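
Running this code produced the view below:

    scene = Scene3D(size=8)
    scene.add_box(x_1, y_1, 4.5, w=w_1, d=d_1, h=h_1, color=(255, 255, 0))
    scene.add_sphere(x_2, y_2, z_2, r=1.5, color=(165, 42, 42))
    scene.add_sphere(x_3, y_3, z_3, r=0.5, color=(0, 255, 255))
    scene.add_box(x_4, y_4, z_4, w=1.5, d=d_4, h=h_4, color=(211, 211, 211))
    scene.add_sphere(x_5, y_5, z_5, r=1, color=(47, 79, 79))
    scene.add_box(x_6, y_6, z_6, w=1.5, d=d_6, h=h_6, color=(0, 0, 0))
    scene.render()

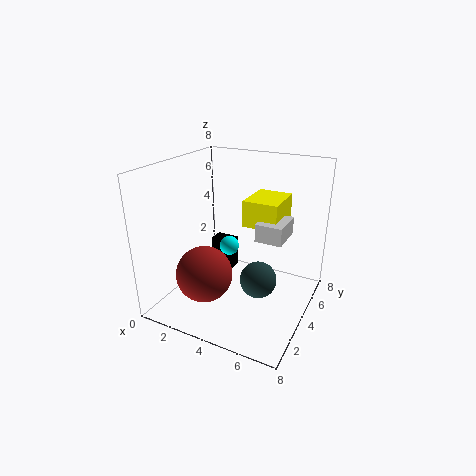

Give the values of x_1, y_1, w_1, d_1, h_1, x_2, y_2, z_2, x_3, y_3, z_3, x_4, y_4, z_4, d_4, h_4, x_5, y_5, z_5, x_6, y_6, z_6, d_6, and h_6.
x_1 = 4, y_1 = 4.5, w_1 = 2, d_1 = 2.5, h_1 = 1.5, x_2 = 3, y_2 = 2, z_2 = 2.5, x_3 = 4, y_3 = 3, z_3 = 4, x_4 = 5, y_4 = 4, z_4 = 4, d_4 = 2, h_4 = 1, x_5 = 5.5, y_5 = 3.5, z_5 = 2, x_6 = 1, y_6 = 6, z_6 = 0.5, d_6 = 1, h_6 = 2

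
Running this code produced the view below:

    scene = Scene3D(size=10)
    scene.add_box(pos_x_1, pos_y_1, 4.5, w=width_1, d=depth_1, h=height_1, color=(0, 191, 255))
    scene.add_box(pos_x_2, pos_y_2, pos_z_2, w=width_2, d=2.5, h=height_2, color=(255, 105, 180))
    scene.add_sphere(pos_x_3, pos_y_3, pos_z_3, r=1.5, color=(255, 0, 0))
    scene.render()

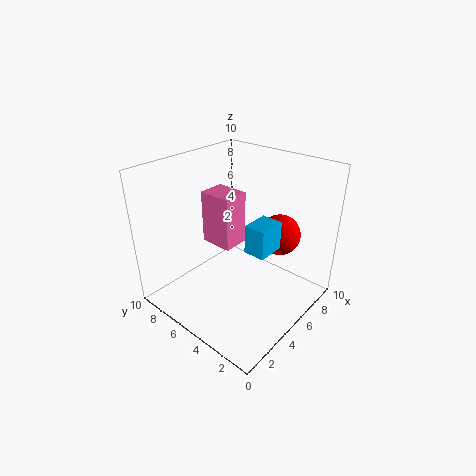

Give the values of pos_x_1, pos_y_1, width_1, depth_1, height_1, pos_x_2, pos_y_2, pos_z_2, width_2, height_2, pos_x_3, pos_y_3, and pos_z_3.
pos_x_1 = 4.5, pos_y_1 = 2.5, width_1 = 2, depth_1 = 1.5, height_1 = 2, pos_x_2 = 5, pos_y_2 = 6, pos_z_2 = 3.5, width_2 = 2, height_2 = 4, pos_x_3 = 8, pos_y_3 = 3.5, pos_z_3 = 4.5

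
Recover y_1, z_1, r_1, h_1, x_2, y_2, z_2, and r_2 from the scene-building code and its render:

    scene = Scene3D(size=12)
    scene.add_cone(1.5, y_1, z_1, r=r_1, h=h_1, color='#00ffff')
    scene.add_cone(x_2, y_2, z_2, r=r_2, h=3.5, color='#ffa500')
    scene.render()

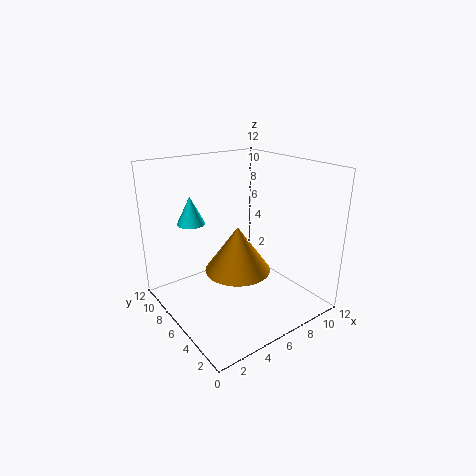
y_1 = 5.5
z_1 = 8.5
r_1 = 1
h_1 = 2
x_2 = 4.5
y_2 = 4
z_2 = 4.5
r_2 = 2.5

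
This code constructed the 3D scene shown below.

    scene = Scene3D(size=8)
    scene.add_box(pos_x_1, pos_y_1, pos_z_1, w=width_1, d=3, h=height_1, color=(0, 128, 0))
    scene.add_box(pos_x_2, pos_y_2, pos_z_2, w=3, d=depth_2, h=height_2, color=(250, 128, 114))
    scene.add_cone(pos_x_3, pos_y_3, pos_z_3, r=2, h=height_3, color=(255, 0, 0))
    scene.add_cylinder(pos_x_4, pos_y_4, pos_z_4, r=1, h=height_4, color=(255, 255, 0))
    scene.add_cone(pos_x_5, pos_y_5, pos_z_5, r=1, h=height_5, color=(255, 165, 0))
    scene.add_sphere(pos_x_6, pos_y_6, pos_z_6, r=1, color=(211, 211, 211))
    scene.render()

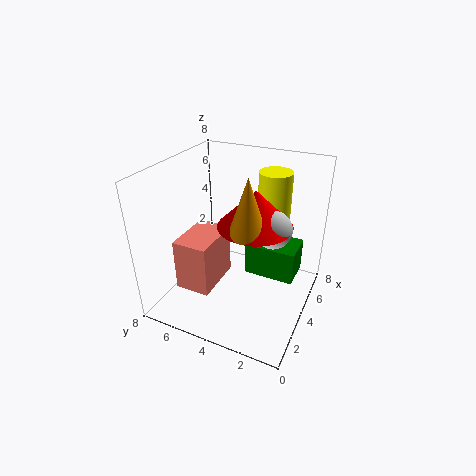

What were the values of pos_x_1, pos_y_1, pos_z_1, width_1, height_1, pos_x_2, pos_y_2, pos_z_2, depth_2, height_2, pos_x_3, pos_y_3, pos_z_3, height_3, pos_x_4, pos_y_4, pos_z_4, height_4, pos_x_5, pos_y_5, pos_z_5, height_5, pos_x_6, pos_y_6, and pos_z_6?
pos_x_1 = 5
pos_y_1 = 1
pos_z_1 = 1
width_1 = 2
height_1 = 2
pos_x_2 = 2
pos_y_2 = 5
pos_z_2 = 1
depth_2 = 2
height_2 = 3
pos_x_3 = 4
pos_y_3 = 3
pos_z_3 = 5
height_3 = 2
pos_x_4 = 7
pos_y_4 = 3
pos_z_4 = 3
height_4 = 4
pos_x_5 = 3
pos_y_5 = 3
pos_z_5 = 5
height_5 = 3
pos_x_6 = 4
pos_y_6 = 2
pos_z_6 = 5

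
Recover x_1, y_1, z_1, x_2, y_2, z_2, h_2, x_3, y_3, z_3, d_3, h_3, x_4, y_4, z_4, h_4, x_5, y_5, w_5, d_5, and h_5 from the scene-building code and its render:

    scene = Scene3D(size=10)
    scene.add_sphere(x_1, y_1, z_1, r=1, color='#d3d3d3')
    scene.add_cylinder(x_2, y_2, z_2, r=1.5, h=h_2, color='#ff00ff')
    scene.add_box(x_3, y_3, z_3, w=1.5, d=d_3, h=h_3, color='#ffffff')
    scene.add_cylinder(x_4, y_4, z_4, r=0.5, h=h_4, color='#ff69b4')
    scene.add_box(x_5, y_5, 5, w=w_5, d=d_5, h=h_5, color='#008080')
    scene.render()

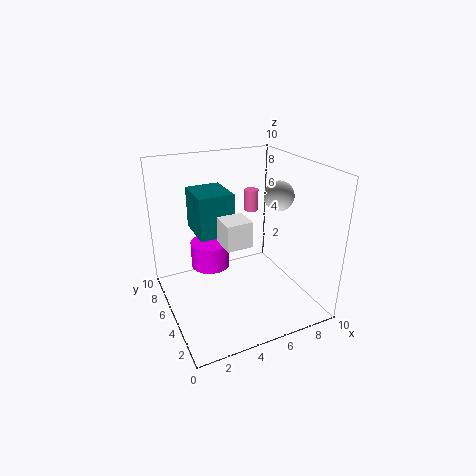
x_1 = 7.5, y_1 = 4, z_1 = 8, x_2 = 4, y_2 = 8, z_2 = 1.5, h_2 = 2, x_3 = 2.5, y_3 = 1, z_3 = 6.5, d_3 = 1.5, h_3 = 1.5, x_4 = 6.5, y_4 = 6, z_4 = 6.5, h_4 = 1.5, x_5 = 2.5, y_5 = 5.5, w_5 = 2.5, d_5 = 3, h_5 = 3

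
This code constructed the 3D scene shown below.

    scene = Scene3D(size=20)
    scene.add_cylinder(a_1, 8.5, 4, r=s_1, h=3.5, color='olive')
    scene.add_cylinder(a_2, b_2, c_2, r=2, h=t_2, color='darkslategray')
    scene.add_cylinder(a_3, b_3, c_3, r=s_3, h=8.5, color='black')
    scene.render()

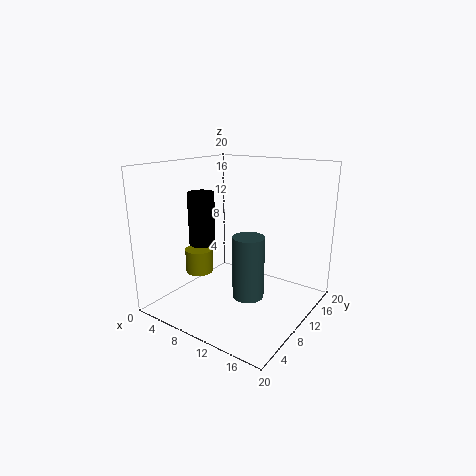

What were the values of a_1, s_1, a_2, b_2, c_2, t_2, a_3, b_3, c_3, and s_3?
a_1 = 4; s_1 = 2; a_2 = 14; b_2 = 6.5; c_2 = 4; t_2 = 8; a_3 = 3; b_3 = 10.5; c_3 = 7; s_3 = 2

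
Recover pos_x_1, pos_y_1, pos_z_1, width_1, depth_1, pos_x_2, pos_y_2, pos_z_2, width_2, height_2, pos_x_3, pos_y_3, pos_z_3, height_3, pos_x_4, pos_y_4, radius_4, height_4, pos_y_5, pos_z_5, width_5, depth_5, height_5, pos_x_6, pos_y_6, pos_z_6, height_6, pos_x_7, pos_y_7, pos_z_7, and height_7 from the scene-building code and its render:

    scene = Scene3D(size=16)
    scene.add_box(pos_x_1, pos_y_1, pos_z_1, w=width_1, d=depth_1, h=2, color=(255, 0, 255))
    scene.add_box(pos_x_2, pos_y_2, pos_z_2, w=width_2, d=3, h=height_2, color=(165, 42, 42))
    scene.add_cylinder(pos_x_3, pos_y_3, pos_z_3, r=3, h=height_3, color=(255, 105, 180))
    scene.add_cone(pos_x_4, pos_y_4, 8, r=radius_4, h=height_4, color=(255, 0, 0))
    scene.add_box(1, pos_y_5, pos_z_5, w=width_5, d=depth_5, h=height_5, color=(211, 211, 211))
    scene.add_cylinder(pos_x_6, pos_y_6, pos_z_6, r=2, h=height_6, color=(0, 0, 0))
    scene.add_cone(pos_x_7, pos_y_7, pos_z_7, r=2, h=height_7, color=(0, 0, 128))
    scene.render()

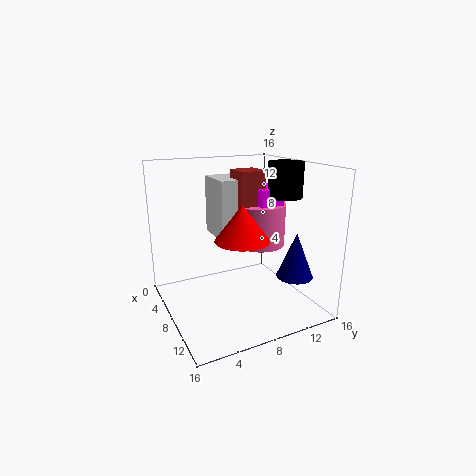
pos_x_1 = 4; pos_y_1 = 11; pos_z_1 = 11; width_1 = 4; depth_1 = 3; pos_x_2 = 4; pos_y_2 = 9; pos_z_2 = 9; width_2 = 3; height_2 = 6; pos_x_3 = 6; pos_y_3 = 12; pos_z_3 = 6; height_3 = 5; pos_x_4 = 9; pos_y_4 = 8; radius_4 = 3; height_4 = 4; pos_y_5 = 7; pos_z_5 = 7; width_5 = 5; depth_5 = 5; height_5 = 7; pos_x_6 = 8; pos_y_6 = 14; pos_z_6 = 12; height_6 = 4; pos_x_7 = 12; pos_y_7 = 13; pos_z_7 = 4; height_7 = 5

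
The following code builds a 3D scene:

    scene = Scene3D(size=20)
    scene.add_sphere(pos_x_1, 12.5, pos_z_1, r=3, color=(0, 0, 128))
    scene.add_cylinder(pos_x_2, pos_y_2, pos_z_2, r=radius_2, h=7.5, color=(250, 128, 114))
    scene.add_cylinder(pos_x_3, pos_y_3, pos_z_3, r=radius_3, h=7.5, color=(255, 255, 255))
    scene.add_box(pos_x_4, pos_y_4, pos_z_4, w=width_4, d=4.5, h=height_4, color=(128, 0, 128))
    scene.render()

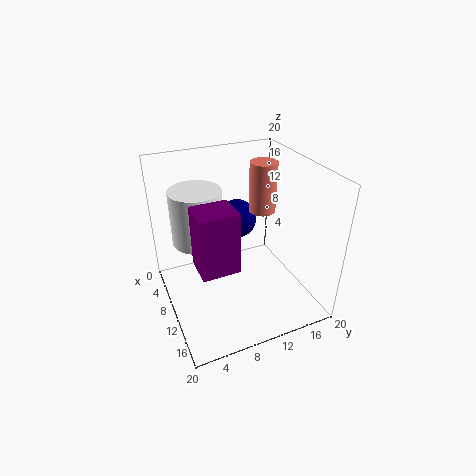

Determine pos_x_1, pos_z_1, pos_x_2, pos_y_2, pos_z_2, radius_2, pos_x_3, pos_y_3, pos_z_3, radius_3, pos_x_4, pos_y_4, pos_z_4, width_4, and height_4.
pos_x_1 = 4, pos_z_1 = 9.5, pos_x_2 = 6.5, pos_y_2 = 15.5, pos_z_2 = 11.5, radius_2 = 2, pos_x_3 = 7.5, pos_y_3 = 5, pos_z_3 = 9.5, radius_3 = 3.5, pos_x_4 = 13.5, pos_y_4 = 2.5, pos_z_4 = 10.5, width_4 = 4, height_4 = 7.5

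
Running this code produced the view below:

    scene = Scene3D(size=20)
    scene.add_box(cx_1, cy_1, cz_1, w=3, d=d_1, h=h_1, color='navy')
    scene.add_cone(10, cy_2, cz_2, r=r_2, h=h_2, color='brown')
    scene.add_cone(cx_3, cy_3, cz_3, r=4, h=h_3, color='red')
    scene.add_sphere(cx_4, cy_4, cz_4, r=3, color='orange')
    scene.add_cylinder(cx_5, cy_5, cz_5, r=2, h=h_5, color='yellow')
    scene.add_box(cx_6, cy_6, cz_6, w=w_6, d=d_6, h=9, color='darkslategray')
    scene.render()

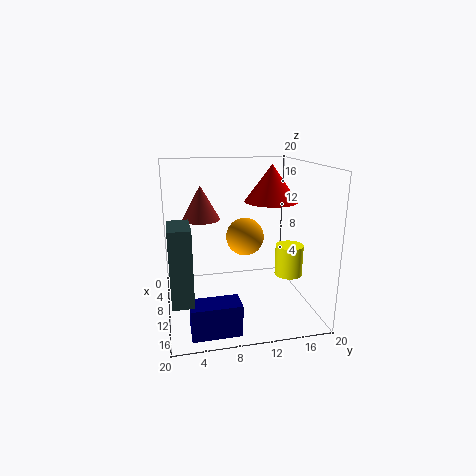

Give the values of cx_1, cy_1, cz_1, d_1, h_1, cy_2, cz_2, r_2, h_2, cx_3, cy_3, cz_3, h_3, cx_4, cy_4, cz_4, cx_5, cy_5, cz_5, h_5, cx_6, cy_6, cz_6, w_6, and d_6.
cx_1 = 16.5
cy_1 = 2.5
cz_1 = 1
d_1 = 6
h_1 = 4
cy_2 = 5
cz_2 = 13
r_2 = 2.5
h_2 = 4.5
cx_3 = 6
cy_3 = 16
cz_3 = 14
h_3 = 5.5
cx_4 = 4
cy_4 = 12.5
cz_4 = 8
cx_5 = 10.5
cy_5 = 17.5
cz_5 = 4
h_5 = 4.5
cx_6 = 15
cy_6 = 0.5
cz_6 = 5.5
w_6 = 4.5
d_6 = 2.5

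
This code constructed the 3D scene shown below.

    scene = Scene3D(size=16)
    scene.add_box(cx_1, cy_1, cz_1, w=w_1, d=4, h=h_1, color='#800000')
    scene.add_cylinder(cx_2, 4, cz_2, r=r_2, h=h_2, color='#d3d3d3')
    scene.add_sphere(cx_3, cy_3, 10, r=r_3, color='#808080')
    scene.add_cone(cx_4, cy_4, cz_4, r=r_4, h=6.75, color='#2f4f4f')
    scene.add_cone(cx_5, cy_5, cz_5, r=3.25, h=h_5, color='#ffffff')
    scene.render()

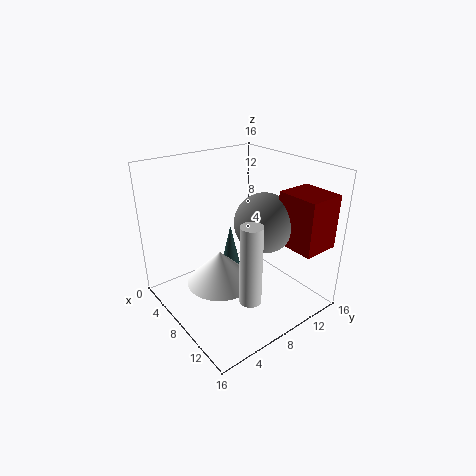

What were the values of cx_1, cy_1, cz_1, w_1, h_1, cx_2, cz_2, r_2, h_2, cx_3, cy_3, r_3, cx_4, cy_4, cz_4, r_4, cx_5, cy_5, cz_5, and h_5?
cx_1 = 11.25, cy_1 = 10.75, cz_1 = 8, w_1 = 4.5, h_1 = 5.75, cx_2 = 15, cz_2 = 5.75, r_2 = 1, h_2 = 7.5, cx_3 = 10, cy_3 = 10, r_3 = 3.25, cx_4 = 6.25, cy_4 = 8.25, cz_4 = 2, r_4 = 1.5, cx_5 = 11, cy_5 = 3.5, cz_5 = 6, h_5 = 3.25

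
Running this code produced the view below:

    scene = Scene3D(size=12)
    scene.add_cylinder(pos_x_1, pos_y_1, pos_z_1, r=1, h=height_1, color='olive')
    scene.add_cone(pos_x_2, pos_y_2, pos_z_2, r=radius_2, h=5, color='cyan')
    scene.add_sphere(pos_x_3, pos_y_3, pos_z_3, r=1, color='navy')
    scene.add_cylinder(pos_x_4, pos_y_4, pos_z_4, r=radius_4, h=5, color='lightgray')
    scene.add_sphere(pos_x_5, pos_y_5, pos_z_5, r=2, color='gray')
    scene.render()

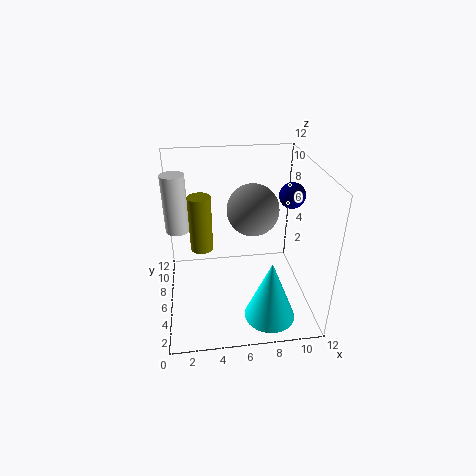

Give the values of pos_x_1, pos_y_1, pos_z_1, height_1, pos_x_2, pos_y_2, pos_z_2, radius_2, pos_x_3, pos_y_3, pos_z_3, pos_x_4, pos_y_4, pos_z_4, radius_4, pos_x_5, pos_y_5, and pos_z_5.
pos_x_1 = 3, pos_y_1 = 8, pos_z_1 = 4, height_1 = 5, pos_x_2 = 8, pos_y_2 = 2, pos_z_2 = 1, radius_2 = 2, pos_x_3 = 10, pos_y_3 = 5, pos_z_3 = 10, pos_x_4 = 1, pos_y_4 = 8, pos_z_4 = 6, radius_4 = 1, pos_x_5 = 7, pos_y_5 = 5, pos_z_5 = 9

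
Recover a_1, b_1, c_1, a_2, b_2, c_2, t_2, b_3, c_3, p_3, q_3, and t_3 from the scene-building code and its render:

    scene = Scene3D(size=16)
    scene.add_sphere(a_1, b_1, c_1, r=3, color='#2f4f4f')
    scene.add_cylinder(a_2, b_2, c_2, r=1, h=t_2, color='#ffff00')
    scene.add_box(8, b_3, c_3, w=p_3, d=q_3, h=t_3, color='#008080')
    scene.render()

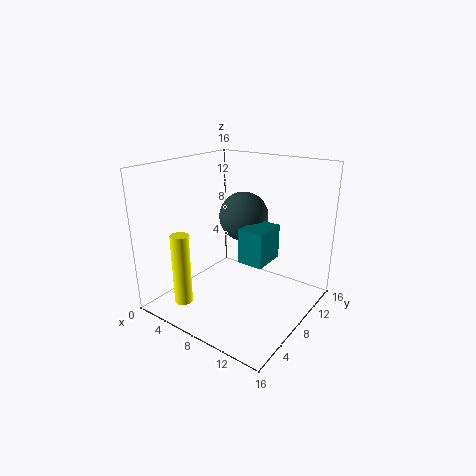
a_1 = 6; b_1 = 12; c_1 = 9; a_2 = 4; b_2 = 3; c_2 = 1; t_2 = 8; b_3 = 8; c_3 = 5; p_3 = 3; q_3 = 4; t_3 = 4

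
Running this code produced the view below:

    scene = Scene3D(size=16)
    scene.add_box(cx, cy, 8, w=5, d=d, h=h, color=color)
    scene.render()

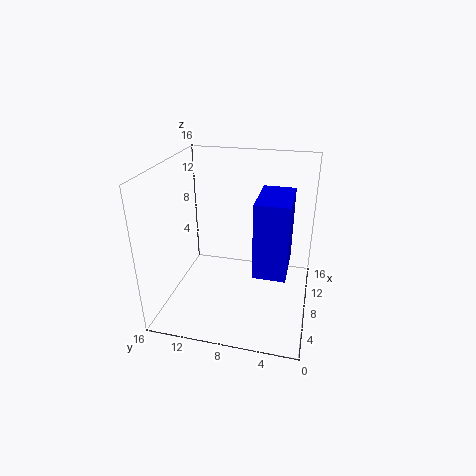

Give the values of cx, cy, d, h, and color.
cx = 1, cy = 2, d = 3, h = 7, color = 'blue'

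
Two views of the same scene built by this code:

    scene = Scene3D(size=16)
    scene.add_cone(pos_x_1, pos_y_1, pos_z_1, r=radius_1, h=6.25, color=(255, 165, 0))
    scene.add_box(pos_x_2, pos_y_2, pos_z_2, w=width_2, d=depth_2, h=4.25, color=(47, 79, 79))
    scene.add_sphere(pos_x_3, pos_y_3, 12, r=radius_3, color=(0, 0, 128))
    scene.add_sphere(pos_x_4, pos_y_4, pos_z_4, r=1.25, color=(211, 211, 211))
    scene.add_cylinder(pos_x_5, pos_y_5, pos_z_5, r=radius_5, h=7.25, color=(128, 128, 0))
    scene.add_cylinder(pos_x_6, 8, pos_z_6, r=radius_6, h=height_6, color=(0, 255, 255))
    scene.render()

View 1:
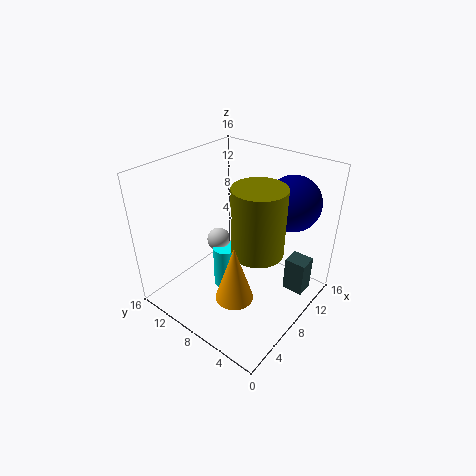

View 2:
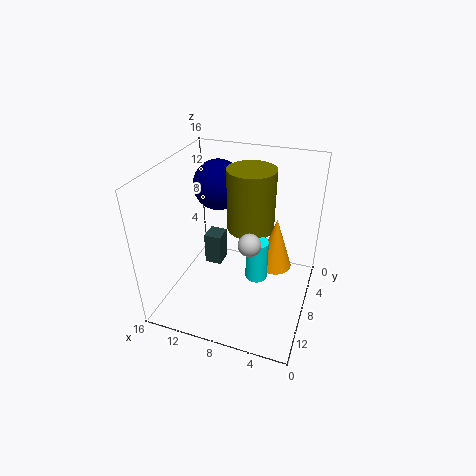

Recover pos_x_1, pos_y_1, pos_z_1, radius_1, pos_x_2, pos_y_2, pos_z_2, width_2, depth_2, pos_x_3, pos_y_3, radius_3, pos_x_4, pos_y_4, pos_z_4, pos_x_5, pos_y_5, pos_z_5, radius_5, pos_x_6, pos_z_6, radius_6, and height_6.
pos_x_1 = 4.25
pos_y_1 = 5.5
pos_z_1 = 3.5
radius_1 = 2
pos_x_2 = 12
pos_y_2 = 1.5
pos_z_2 = 0.25
width_2 = 2.25
depth_2 = 2.5
pos_x_3 = 12
pos_y_3 = 3.75
radius_3 = 3
pos_x_4 = 6.25
pos_y_4 = 9.25
pos_z_4 = 8.25
pos_x_5 = 7.5
pos_y_5 = 5
pos_z_5 = 7.75
radius_5 = 2.75
pos_x_6 = 5.75
pos_z_6 = 3.25
radius_6 = 1.25
height_6 = 4.75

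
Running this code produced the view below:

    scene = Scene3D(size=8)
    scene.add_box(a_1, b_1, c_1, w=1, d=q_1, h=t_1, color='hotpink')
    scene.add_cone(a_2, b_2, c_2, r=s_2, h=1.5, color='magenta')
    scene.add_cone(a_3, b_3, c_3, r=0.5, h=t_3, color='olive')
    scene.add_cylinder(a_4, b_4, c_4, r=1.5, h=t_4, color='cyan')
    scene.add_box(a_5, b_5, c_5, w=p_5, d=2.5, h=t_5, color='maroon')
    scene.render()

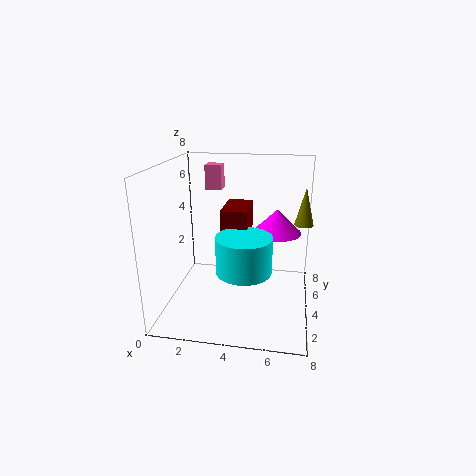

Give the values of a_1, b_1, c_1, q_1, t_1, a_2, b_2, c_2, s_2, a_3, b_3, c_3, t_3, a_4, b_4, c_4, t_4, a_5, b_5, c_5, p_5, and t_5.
a_1 = 1.5
b_1 = 6.5
c_1 = 6
q_1 = 1
t_1 = 1.5
a_2 = 6
b_2 = 6.5
c_2 = 3.5
s_2 = 1.5
a_3 = 7.5
b_3 = 4
c_3 = 5
t_3 = 2
a_4 = 4.5
b_4 = 3
c_4 = 2.5
t_4 = 2
a_5 = 3
b_5 = 4
c_5 = 4
p_5 = 1.5
t_5 = 1.5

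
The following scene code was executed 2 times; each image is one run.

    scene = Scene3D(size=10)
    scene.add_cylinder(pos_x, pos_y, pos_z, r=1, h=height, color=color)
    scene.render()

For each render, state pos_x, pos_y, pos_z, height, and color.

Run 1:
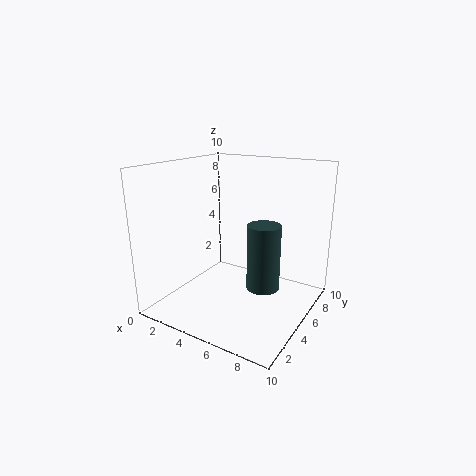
pos_x = 8, pos_y = 3, pos_z = 3, height = 4, color = 'darkslategray'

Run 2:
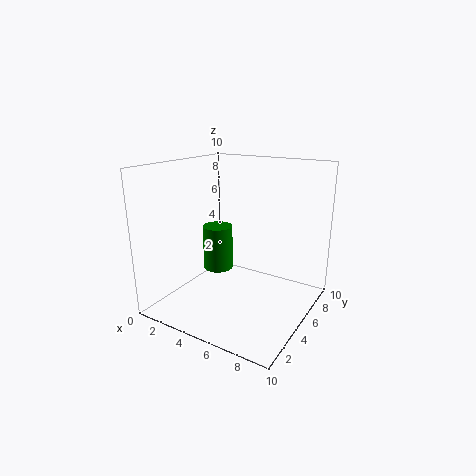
pos_x = 4, pos_y = 4, pos_z = 3, height = 3, color = 'green'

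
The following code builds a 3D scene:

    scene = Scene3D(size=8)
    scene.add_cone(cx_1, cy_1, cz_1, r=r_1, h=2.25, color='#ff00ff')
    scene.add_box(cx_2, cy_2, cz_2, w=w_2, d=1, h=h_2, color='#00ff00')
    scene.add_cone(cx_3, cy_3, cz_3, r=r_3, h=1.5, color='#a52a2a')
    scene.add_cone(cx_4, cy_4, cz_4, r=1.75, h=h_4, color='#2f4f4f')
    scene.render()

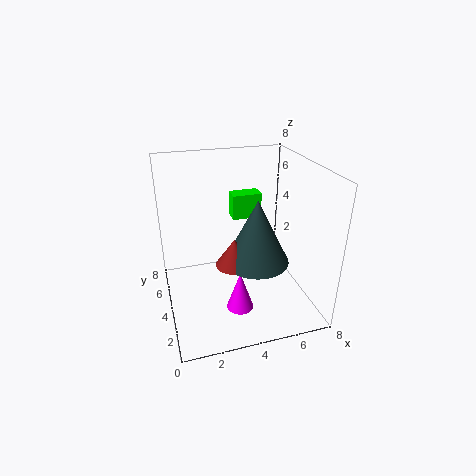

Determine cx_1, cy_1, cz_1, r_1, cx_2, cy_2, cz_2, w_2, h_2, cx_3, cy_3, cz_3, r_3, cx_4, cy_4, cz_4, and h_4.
cx_1 = 3.75
cy_1 = 2.75
cz_1 = 0.25
r_1 = 0.75
cx_2 = 4.25
cy_2 = 5.75
cz_2 = 4.25
w_2 = 1.75
h_2 = 1.5
cx_3 = 3.5
cy_3 = 3
cz_3 = 3
r_3 = 1
cx_4 = 4.75
cy_4 = 3
cz_4 = 3
h_4 = 3.5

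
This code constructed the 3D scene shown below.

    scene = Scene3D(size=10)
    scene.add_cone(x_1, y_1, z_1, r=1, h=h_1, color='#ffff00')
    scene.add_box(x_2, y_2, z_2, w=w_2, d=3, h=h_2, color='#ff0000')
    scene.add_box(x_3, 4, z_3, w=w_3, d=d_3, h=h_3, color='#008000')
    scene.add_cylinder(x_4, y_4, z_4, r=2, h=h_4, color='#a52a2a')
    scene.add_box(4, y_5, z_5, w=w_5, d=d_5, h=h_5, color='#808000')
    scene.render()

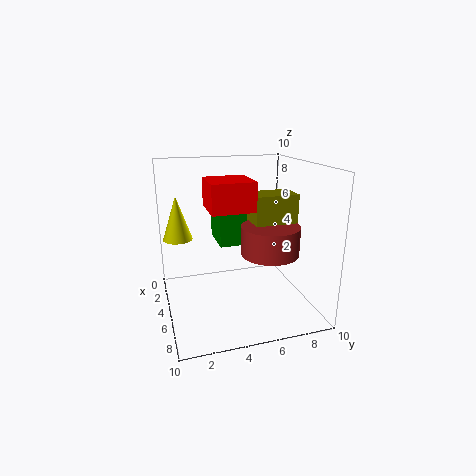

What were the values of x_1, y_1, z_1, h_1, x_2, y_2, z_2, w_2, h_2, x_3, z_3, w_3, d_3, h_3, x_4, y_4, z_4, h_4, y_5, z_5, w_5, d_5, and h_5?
x_1 = 4
y_1 = 1
z_1 = 5
h_1 = 3
x_2 = 3
y_2 = 3
z_2 = 7
w_2 = 3
h_2 = 2
x_3 = 1
z_3 = 4
w_3 = 3
d_3 = 2
h_3 = 4
x_4 = 6
y_4 = 7
z_4 = 4
h_4 = 2
y_5 = 6
z_5 = 4
w_5 = 2
d_5 = 3
h_5 = 4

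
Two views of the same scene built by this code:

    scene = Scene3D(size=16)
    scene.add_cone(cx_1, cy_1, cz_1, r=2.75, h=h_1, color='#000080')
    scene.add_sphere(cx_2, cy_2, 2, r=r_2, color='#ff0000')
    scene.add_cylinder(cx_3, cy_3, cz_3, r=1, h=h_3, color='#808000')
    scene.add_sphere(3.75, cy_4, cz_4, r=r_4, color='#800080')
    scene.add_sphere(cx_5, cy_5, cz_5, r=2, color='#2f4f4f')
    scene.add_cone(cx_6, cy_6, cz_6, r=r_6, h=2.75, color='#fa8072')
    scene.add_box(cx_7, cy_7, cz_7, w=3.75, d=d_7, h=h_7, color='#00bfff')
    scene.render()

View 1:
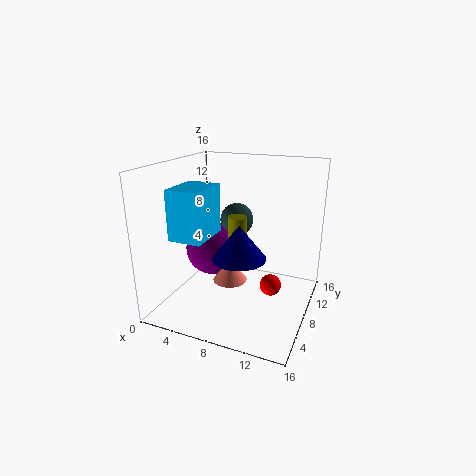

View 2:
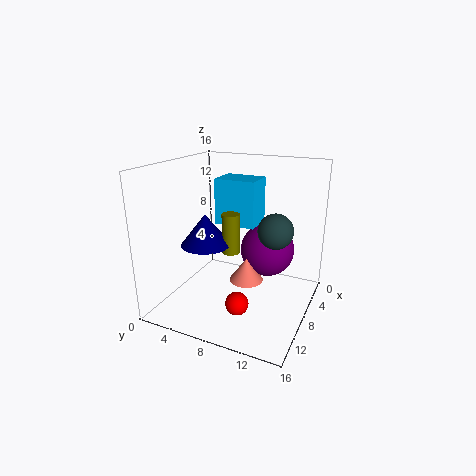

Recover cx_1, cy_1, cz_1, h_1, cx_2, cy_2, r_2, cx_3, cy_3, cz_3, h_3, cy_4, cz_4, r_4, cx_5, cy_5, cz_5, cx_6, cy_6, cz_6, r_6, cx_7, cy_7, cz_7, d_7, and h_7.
cx_1 = 9.5; cy_1 = 4.75; cz_1 = 7.25; h_1 = 3.5; cx_2 = 11.5; cy_2 = 9.5; r_2 = 1.25; cx_3 = 8.25; cy_3 = 7.25; cz_3 = 6.25; h_3 = 4.5; cy_4 = 10; cz_4 = 5.25; r_4 = 3.25; cx_5 = 6.25; cy_5 = 11.75; cz_5 = 8.75; cx_6 = 6.75; cy_6 = 8.5; cz_6 = 2.25; r_6 = 2; cx_7 = 1.75; cy_7 = 3.75; cz_7 = 8.25; d_7 = 5; h_7 = 5.5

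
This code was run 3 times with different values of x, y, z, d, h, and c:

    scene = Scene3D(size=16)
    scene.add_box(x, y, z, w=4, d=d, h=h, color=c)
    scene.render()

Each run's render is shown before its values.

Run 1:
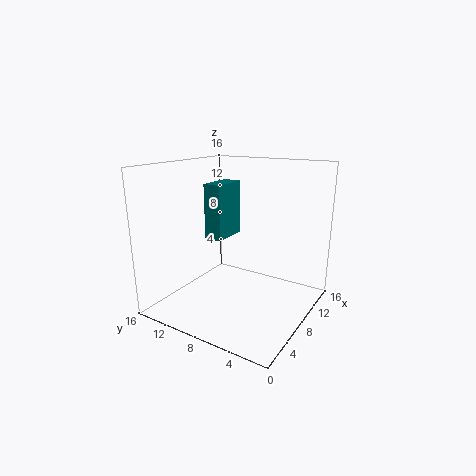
x = 6; y = 9; z = 8; d = 2; h = 6; c = 'teal'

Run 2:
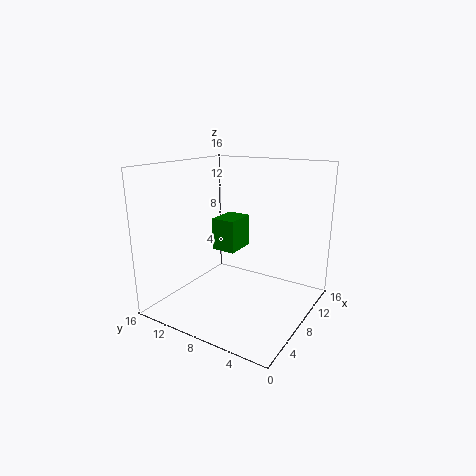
x = 10; y = 10; z = 5; d = 3; h = 4; c = 'green'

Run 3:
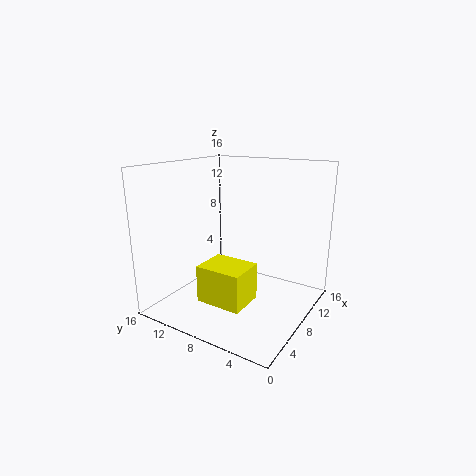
x = 3; y = 5; z = 2; d = 5; h = 4; c = 'yellow'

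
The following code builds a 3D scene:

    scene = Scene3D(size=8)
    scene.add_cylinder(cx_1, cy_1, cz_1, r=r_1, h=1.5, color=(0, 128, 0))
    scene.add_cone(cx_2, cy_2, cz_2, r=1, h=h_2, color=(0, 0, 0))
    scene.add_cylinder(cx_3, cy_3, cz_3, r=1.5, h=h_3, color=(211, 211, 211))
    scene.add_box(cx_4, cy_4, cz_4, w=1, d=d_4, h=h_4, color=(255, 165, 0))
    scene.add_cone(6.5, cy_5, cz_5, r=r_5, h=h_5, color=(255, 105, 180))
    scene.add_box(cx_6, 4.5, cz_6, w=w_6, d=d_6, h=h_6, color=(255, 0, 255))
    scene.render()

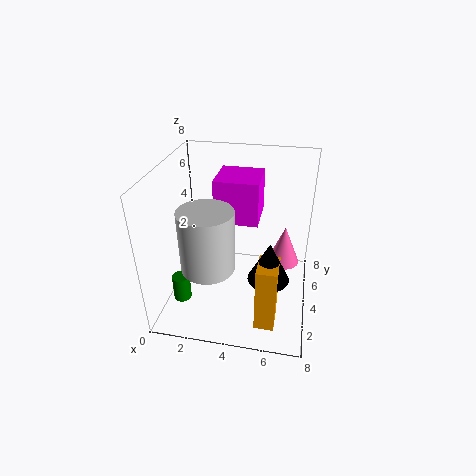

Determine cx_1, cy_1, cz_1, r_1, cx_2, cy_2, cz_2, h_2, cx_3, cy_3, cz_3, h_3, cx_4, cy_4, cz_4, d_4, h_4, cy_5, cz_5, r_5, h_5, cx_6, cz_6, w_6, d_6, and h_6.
cx_1 = 1; cy_1 = 2.5; cz_1 = 0.5; r_1 = 0.5; cx_2 = 6; cy_2 = 1.5; cz_2 = 3.5; h_2 = 2; cx_3 = 2.5; cy_3 = 3; cz_3 = 2.5; h_3 = 3.5; cx_4 = 5.5; cy_4 = 0.5; cz_4 = 1; d_4 = 1.5; h_4 = 3.5; cy_5 = 6.5; cz_5 = 1; r_5 = 1; h_5 = 2.5; cx_6 = 2.5; cz_6 = 4.5; w_6 = 2.5; d_6 = 2.5; h_6 = 2.5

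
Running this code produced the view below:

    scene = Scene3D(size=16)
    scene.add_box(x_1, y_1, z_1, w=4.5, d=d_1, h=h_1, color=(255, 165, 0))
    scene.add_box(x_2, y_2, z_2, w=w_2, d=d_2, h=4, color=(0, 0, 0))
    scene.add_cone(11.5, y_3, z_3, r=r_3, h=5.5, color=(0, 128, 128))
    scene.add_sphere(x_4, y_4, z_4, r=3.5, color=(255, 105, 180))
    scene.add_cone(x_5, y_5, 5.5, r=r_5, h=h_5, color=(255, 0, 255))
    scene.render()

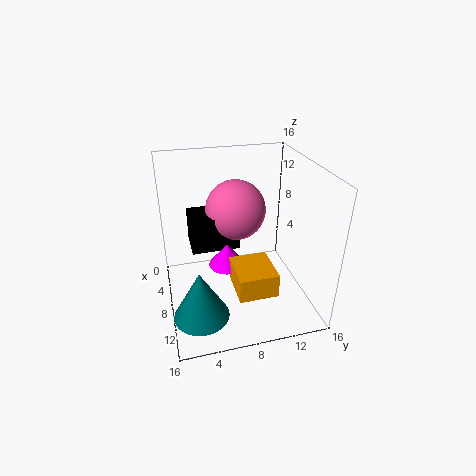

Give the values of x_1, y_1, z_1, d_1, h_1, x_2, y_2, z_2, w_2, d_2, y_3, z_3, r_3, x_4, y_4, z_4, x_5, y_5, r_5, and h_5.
x_1 = 10
y_1 = 6.5
z_1 = 4.5
d_1 = 4
h_1 = 2.5
x_2 = 3
y_2 = 3
z_2 = 6
w_2 = 4
d_2 = 5.5
y_3 = 3
z_3 = 1
r_3 = 3
x_4 = 5
y_4 = 8.5
z_4 = 10
x_5 = 9
y_5 = 6.5
r_5 = 2
h_5 = 2.5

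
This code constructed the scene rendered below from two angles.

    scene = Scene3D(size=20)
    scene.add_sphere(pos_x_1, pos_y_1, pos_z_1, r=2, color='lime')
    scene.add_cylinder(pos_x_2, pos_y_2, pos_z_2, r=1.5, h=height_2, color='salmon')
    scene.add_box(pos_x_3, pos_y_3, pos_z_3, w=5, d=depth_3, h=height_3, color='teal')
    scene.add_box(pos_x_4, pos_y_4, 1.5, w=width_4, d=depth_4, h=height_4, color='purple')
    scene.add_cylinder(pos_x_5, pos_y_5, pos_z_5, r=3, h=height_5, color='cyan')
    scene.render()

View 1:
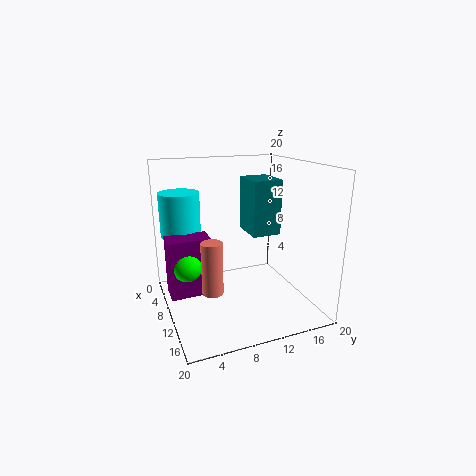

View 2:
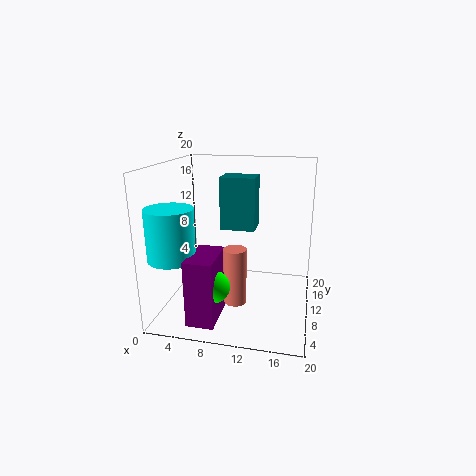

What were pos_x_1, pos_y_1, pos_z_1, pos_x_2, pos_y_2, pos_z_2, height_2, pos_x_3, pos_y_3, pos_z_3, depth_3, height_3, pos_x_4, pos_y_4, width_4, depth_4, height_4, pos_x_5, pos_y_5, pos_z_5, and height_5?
pos_x_1 = 8.5
pos_y_1 = 3
pos_z_1 = 6
pos_x_2 = 10.5
pos_y_2 = 6
pos_z_2 = 2.5
height_2 = 7.5
pos_x_3 = 7
pos_y_3 = 11.5
pos_z_3 = 10.5
depth_3 = 4
height_3 = 7.5
pos_x_4 = 5.5
pos_y_4 = 0.5
width_4 = 3.5
depth_4 = 6
height_4 = 8.5
pos_x_5 = 3
pos_y_5 = 3.5
pos_z_5 = 9
height_5 = 6.5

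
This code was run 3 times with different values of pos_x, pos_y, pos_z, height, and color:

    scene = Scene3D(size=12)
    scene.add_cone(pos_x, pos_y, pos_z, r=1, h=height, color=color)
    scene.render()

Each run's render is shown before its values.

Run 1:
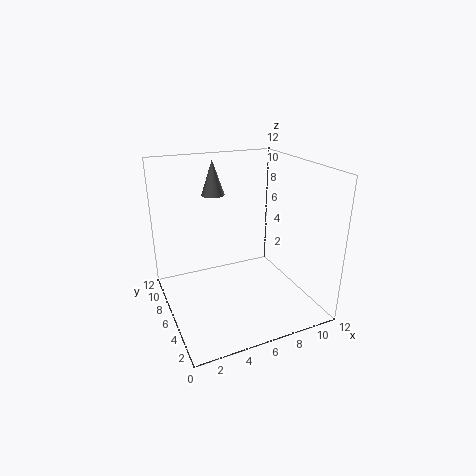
pos_x = 5; pos_y = 9; pos_z = 9; height = 3; color = 'gray'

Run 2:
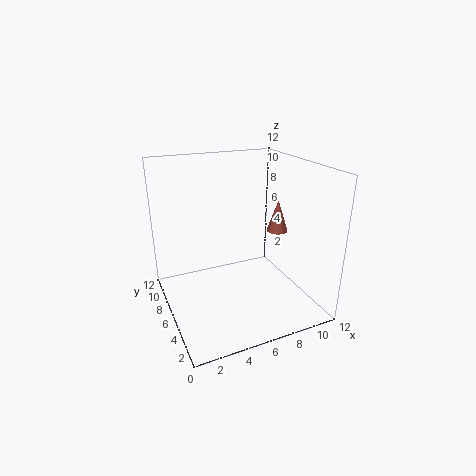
pos_x = 11; pos_y = 8; pos_z = 5; height = 3; color = 'salmon'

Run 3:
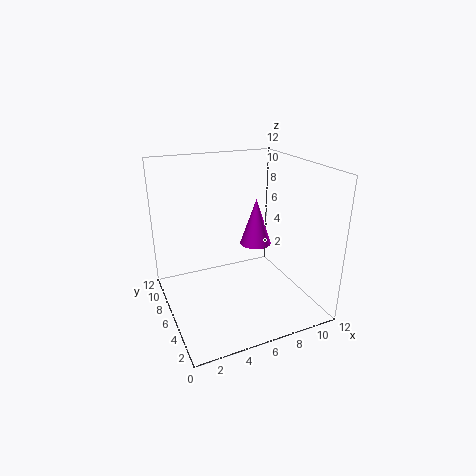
pos_x = 5; pos_y = 1; pos_z = 8; height = 3; color = 'magenta'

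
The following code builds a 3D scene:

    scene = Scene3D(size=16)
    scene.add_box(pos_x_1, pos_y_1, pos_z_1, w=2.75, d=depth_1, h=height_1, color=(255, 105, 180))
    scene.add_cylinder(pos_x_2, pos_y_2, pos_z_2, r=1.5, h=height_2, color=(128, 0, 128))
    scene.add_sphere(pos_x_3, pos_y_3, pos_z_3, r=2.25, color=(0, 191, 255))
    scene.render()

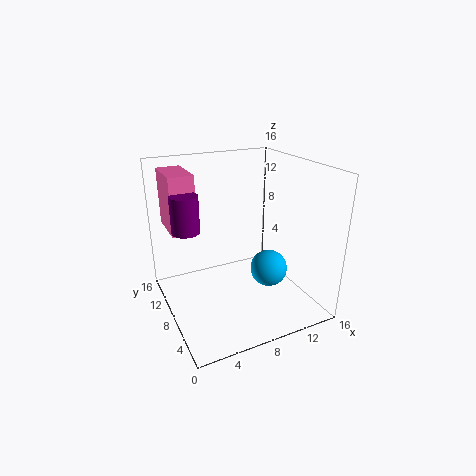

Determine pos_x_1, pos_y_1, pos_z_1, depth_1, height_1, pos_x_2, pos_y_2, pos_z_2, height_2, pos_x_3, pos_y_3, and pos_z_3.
pos_x_1 = 1.25, pos_y_1 = 10, pos_z_1 = 8.5, depth_1 = 5.25, height_1 = 6.5, pos_x_2 = 2.5, pos_y_2 = 9.25, pos_z_2 = 9.25, height_2 = 4, pos_x_3 = 12.5, pos_y_3 = 8.5, pos_z_3 = 2.75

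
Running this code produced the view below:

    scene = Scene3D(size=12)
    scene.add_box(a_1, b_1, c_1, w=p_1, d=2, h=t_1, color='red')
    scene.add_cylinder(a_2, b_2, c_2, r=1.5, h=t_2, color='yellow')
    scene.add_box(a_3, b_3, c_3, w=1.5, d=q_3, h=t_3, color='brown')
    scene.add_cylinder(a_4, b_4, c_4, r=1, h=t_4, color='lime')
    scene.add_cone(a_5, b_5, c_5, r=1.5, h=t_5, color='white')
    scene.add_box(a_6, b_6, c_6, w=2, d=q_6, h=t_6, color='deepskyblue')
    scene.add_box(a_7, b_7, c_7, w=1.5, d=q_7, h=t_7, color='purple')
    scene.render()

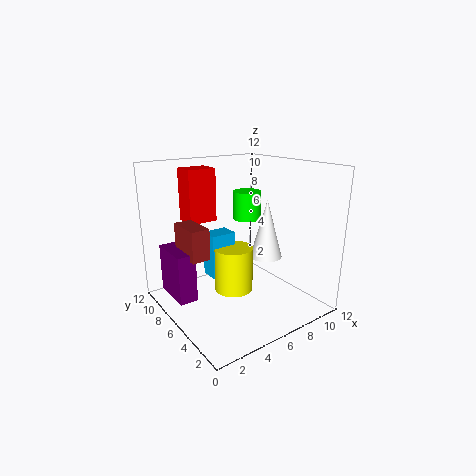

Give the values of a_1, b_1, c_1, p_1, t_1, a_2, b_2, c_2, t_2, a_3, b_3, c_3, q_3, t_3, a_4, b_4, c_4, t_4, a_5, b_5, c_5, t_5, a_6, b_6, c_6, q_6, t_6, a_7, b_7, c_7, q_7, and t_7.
a_1 = 3; b_1 = 8.5; c_1 = 7; p_1 = 2.5; t_1 = 4.5; a_2 = 4.5; b_2 = 4.5; c_2 = 2.5; t_2 = 3.5; a_3 = 1.5; b_3 = 5.5; c_3 = 5; q_3 = 3; t_3 = 2.5; a_4 = 5; b_4 = 3.5; c_4 = 8.5; t_4 = 2; a_5 = 10; b_5 = 7; c_5 = 3; t_5 = 5.5; a_6 = 3; b_6 = 5; c_6 = 3.5; q_6 = 1.5; t_6 = 3.5; a_7 = 0.5; b_7 = 6; c_7 = 1.5; q_7 = 3.5; t_7 = 4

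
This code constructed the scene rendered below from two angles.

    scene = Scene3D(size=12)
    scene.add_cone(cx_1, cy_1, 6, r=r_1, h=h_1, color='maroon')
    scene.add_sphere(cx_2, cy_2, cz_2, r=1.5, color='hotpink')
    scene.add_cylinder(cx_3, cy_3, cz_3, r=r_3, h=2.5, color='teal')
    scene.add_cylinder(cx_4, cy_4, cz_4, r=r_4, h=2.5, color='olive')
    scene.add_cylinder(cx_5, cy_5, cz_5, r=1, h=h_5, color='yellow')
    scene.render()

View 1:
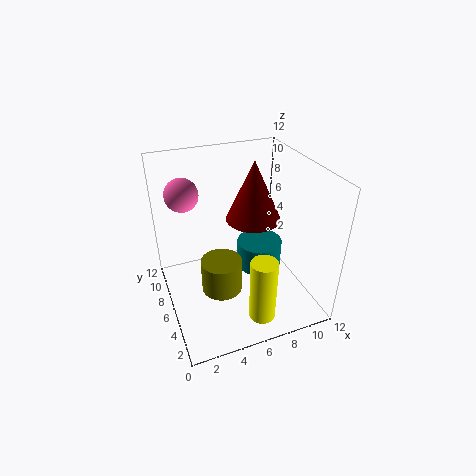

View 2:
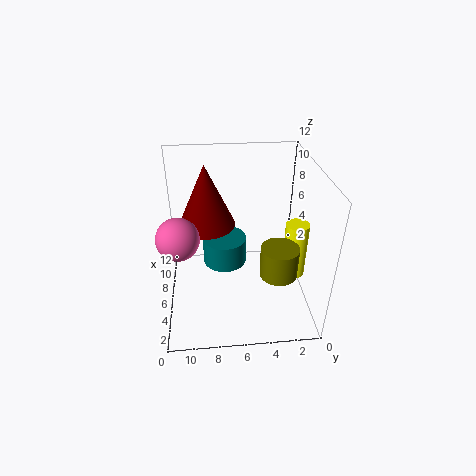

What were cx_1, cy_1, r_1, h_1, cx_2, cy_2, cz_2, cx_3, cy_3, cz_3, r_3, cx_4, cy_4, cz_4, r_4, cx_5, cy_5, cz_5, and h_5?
cx_1 = 8.5; cy_1 = 8.5; r_1 = 2.5; h_1 = 5.5; cx_2 = 2.5; cy_2 = 10.5; cz_2 = 8.5; cx_3 = 8.5; cy_3 = 7; cz_3 = 2; r_3 = 2; cx_4 = 3.5; cy_4 = 3; cz_4 = 4; r_4 = 1.5; cx_5 = 6; cy_5 = 1; cz_5 = 2; h_5 = 5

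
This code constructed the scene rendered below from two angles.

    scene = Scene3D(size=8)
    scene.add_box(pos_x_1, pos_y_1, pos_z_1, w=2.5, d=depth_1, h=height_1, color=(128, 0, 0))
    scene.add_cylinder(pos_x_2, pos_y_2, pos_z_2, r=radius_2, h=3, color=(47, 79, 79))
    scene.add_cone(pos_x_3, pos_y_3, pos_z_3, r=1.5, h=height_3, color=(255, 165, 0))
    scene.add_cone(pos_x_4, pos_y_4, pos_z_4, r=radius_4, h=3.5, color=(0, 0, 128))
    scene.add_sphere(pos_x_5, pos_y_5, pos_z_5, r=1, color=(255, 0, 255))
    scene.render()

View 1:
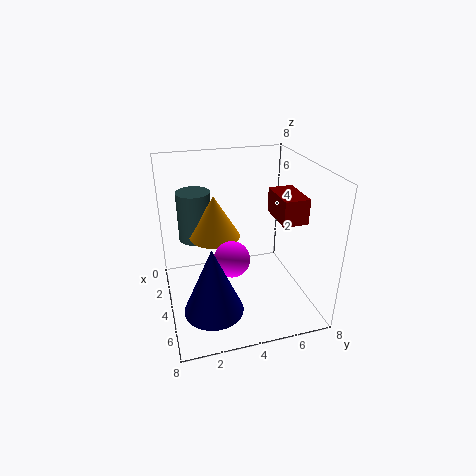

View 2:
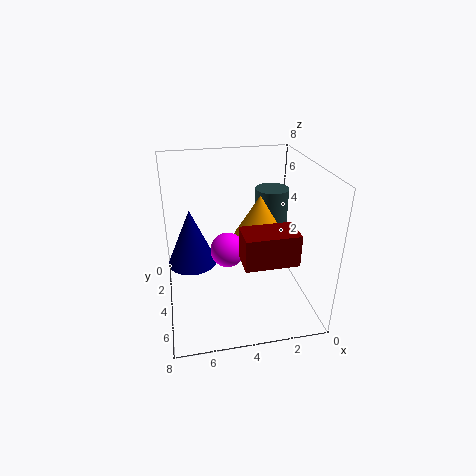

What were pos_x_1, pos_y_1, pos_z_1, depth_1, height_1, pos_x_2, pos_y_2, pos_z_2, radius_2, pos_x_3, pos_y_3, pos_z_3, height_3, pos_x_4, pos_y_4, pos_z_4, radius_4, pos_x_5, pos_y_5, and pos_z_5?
pos_x_1 = 2
pos_y_1 = 6.5
pos_z_1 = 4.5
depth_1 = 1.5
height_1 = 1.5
pos_x_2 = 1.5
pos_y_2 = 2
pos_z_2 = 3
radius_2 = 1
pos_x_3 = 2.5
pos_y_3 = 3
pos_z_3 = 3.5
height_3 = 2.5
pos_x_4 = 6.5
pos_y_4 = 2
pos_z_4 = 1.5
radius_4 = 1.5
pos_x_5 = 4.5
pos_y_5 = 3.5
pos_z_5 = 3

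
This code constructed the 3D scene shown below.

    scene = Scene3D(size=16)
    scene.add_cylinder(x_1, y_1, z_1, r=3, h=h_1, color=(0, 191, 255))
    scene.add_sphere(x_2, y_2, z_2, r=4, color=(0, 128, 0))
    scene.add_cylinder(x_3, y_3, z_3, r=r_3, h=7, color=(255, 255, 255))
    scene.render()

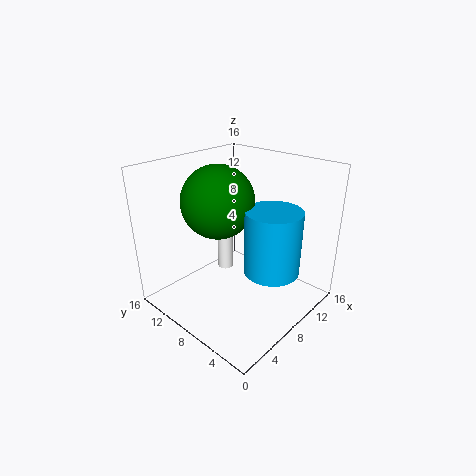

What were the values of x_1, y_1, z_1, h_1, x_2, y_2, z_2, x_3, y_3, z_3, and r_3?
x_1 = 9; y_1 = 4; z_1 = 5; h_1 = 7; x_2 = 7; y_2 = 10; z_2 = 12; x_3 = 11; y_3 = 13; z_3 = 1; r_3 = 1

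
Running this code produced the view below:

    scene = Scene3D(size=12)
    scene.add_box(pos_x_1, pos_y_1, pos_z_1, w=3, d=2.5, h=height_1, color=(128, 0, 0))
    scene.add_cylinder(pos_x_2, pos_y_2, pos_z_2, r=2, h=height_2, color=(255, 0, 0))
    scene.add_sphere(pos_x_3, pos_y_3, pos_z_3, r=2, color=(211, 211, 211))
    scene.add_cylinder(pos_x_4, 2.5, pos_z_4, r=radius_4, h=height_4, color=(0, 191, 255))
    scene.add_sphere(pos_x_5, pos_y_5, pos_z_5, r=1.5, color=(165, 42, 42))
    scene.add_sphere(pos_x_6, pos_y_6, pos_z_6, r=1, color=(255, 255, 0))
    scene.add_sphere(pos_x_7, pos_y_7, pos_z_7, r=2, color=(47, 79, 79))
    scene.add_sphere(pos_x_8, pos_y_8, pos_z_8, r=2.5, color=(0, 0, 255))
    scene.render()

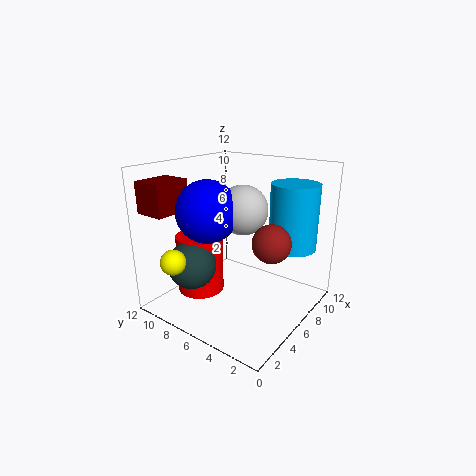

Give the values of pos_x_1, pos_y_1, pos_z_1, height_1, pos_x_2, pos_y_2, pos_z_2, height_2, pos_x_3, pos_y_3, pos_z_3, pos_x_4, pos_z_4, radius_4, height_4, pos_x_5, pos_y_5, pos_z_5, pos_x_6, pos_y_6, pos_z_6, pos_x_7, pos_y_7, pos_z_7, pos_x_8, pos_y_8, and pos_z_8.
pos_x_1 = 0.5
pos_y_1 = 9
pos_z_1 = 8.5
height_1 = 2.5
pos_x_2 = 4.5
pos_y_2 = 9
pos_z_2 = 1
height_2 = 5
pos_x_3 = 6
pos_y_3 = 5.5
pos_z_3 = 8.5
pos_x_4 = 9
pos_z_4 = 5
radius_4 = 2
height_4 = 5.5
pos_x_5 = 5.5
pos_y_5 = 2.5
pos_z_5 = 6.5
pos_x_6 = 1
pos_y_6 = 8.5
pos_z_6 = 5
pos_x_7 = 3
pos_y_7 = 8.5
pos_z_7 = 4
pos_x_8 = 4
pos_y_8 = 7.5
pos_z_8 = 8.5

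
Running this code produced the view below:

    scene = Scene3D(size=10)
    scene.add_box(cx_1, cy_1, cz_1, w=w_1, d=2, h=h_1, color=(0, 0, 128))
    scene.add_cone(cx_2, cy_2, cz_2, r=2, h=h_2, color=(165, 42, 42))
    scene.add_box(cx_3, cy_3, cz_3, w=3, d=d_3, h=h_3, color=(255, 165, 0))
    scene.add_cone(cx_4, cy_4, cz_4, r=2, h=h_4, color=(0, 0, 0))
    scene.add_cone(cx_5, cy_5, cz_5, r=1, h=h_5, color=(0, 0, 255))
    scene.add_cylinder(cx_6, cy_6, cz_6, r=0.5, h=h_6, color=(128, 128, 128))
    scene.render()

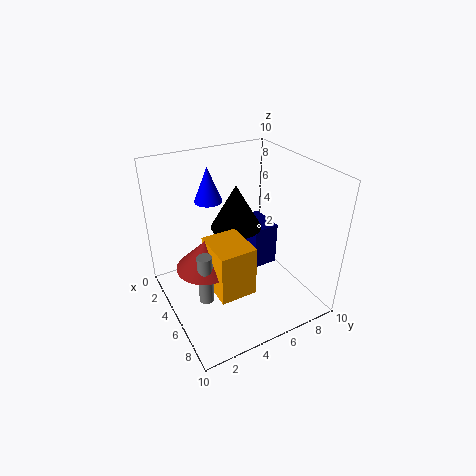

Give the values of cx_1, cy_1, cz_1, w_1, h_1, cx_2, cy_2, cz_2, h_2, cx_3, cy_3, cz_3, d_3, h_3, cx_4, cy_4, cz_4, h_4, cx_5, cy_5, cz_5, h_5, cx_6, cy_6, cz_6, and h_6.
cx_1 = 0.5; cy_1 = 7.5; cz_1 = 0.5; w_1 = 3; h_1 = 3.5; cx_2 = 5; cy_2 = 2.5; cz_2 = 3.5; h_2 = 2; cx_3 = 4.5; cy_3 = 2.5; cz_3 = 2; d_3 = 2.5; h_3 = 3.5; cx_4 = 2; cy_4 = 6.5; cz_4 = 4; h_4 = 3.5; cx_5 = 2.5; cy_5 = 4; cz_5 = 7; h_5 = 2.5; cx_6 = 6; cy_6 = 2; cz_6 = 1.5; h_6 = 3.5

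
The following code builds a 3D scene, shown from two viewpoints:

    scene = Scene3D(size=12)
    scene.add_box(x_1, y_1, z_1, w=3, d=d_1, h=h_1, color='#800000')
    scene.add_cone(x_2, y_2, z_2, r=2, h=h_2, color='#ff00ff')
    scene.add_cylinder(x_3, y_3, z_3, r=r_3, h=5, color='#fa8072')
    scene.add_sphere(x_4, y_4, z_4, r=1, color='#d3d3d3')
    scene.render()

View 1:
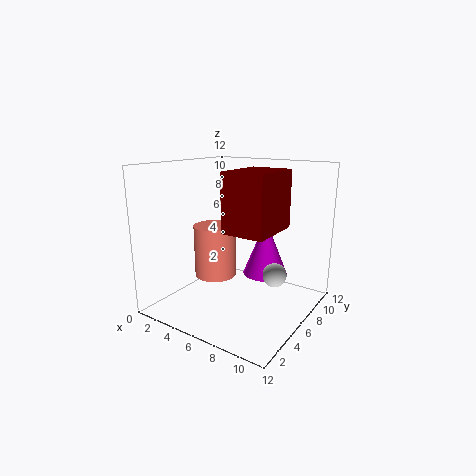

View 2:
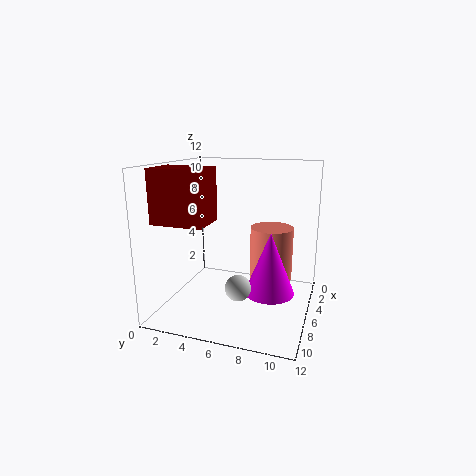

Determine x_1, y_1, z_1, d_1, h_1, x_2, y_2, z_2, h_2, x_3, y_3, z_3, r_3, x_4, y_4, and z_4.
x_1 = 8; y_1 = 1; z_1 = 8; d_1 = 4; h_1 = 4; x_2 = 7; y_2 = 9; z_2 = 2; h_2 = 5; x_3 = 2; y_3 = 8; z_3 = 1; r_3 = 2; x_4 = 9; y_4 = 7; z_4 = 3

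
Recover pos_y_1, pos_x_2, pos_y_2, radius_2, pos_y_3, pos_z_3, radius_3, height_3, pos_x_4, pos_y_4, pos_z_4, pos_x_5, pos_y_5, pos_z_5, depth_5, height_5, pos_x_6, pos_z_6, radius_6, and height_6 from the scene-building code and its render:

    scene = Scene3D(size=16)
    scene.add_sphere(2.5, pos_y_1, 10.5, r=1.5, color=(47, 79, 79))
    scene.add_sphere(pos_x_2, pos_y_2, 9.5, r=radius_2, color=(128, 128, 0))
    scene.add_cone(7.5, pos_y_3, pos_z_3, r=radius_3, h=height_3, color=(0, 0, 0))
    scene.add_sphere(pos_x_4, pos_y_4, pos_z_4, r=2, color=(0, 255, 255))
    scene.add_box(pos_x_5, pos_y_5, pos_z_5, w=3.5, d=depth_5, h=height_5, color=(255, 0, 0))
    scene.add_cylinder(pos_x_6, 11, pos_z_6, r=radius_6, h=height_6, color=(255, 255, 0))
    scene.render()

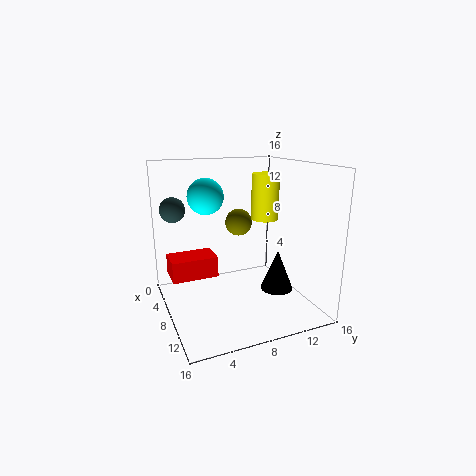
pos_y_1 = 2; pos_x_2 = 7; pos_y_2 = 8.5; radius_2 = 1.5; pos_y_3 = 13.5; pos_z_3 = 0.5; radius_3 = 2; height_3 = 5; pos_x_4 = 6; pos_y_4 = 5; pos_z_4 = 12.5; pos_x_5 = 2; pos_y_5 = 1; pos_z_5 = 2.5; depth_5 = 5.5; height_5 = 2.5; pos_x_6 = 8.5; pos_z_6 = 10; radius_6 = 1.5; height_6 = 5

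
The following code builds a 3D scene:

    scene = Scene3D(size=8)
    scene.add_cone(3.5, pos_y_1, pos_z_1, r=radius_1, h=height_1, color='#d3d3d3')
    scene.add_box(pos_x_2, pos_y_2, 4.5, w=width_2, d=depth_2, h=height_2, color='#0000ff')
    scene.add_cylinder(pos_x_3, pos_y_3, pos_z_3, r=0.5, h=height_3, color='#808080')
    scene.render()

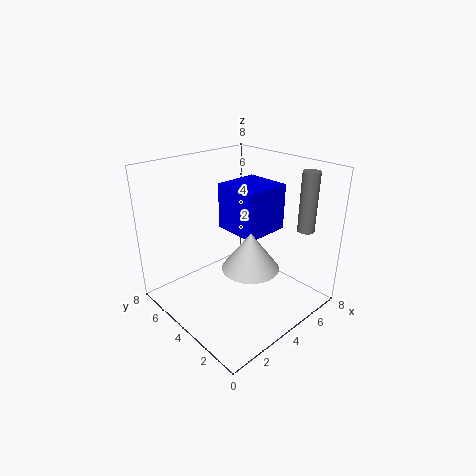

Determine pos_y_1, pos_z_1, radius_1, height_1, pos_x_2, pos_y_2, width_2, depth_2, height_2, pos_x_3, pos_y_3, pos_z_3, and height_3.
pos_y_1 = 2.5
pos_z_1 = 3
radius_1 = 1.5
height_1 = 2
pos_x_2 = 3.5
pos_y_2 = 2.5
width_2 = 2.5
depth_2 = 2.5
height_2 = 2.5
pos_x_3 = 7.5
pos_y_3 = 2
pos_z_3 = 4
height_3 = 3.5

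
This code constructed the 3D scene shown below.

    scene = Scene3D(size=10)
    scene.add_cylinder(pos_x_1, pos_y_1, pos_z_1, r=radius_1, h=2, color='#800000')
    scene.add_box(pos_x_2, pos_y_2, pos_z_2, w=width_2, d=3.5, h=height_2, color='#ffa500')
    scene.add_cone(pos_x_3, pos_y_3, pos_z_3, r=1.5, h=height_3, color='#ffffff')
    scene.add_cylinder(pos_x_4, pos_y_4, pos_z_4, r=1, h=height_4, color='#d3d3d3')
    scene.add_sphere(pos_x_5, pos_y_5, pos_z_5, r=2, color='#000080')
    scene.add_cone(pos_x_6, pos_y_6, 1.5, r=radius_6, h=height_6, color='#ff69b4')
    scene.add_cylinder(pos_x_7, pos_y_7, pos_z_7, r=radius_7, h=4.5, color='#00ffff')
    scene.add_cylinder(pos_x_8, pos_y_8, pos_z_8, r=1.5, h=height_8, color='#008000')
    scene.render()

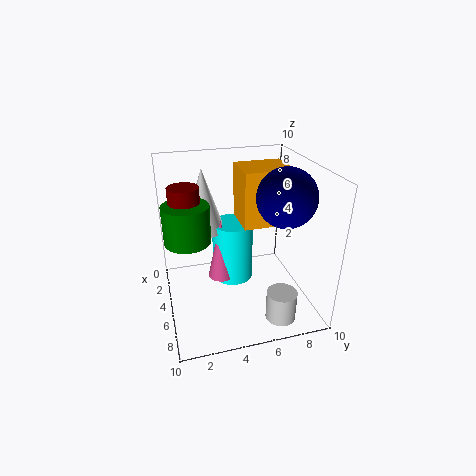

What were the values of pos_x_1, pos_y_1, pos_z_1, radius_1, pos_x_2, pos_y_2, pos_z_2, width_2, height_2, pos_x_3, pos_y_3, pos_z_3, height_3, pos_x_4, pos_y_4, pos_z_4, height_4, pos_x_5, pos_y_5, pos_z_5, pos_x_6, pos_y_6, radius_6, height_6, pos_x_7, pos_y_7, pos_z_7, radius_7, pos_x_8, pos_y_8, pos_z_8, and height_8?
pos_x_1 = 5; pos_y_1 = 1.5; pos_z_1 = 7; radius_1 = 1; pos_x_2 = 2; pos_y_2 = 5.5; pos_z_2 = 5.5; width_2 = 3; height_2 = 4; pos_x_3 = 3; pos_y_3 = 3; pos_z_3 = 5; height_3 = 4.5; pos_x_4 = 8.5; pos_y_4 = 7; pos_z_4 = 0.5; height_4 = 2; pos_x_5 = 6; pos_y_5 = 8; pos_z_5 = 8; pos_x_6 = 4; pos_y_6 = 4; radius_6 = 1; height_6 = 4.5; pos_x_7 = 3.5; pos_y_7 = 5; pos_z_7 = 1; radius_7 = 1.5; pos_x_8 = 5.5; pos_y_8 = 1.5; pos_z_8 = 5.5; height_8 = 2.5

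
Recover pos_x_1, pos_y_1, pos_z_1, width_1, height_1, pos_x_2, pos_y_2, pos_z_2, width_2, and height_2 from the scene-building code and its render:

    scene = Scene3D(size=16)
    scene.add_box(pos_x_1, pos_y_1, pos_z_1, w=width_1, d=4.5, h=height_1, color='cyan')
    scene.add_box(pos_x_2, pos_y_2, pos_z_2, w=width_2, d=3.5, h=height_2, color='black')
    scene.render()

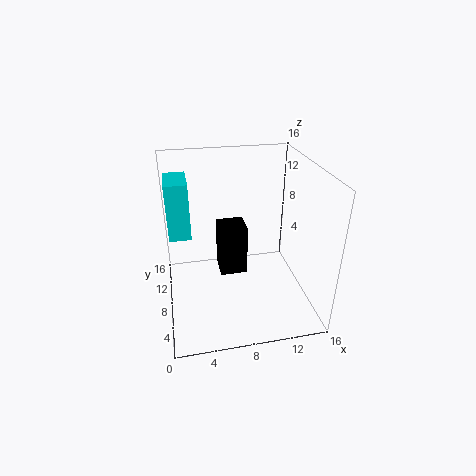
pos_x_1 = 0.5; pos_y_1 = 9.5; pos_z_1 = 7.5; width_1 = 2.5; height_1 = 6.5; pos_x_2 = 6.5; pos_y_2 = 11.5; pos_z_2 = 0.5; width_2 = 3.5; height_2 = 6.5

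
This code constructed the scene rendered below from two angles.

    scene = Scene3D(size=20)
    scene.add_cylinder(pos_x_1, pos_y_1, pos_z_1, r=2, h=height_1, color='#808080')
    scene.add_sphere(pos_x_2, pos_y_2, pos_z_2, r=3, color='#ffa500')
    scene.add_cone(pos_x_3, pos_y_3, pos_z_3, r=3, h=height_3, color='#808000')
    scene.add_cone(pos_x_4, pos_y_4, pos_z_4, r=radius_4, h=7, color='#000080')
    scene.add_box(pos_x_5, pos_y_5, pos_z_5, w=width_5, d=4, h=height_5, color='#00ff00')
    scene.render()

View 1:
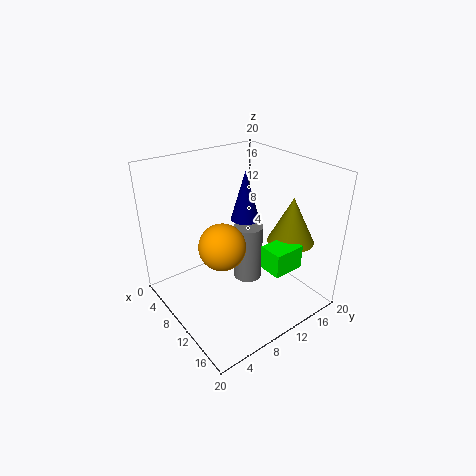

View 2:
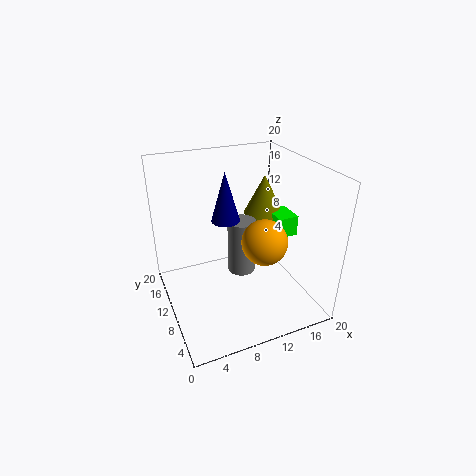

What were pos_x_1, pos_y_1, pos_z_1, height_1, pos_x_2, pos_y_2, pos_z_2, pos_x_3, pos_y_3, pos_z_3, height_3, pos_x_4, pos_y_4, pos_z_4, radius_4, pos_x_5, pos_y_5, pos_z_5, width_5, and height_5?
pos_x_1 = 11; pos_y_1 = 11; pos_z_1 = 4; height_1 = 8; pos_x_2 = 12; pos_y_2 = 6; pos_z_2 = 11; pos_x_3 = 16; pos_y_3 = 14; pos_z_3 = 11; height_3 = 6; pos_x_4 = 9; pos_y_4 = 12; pos_z_4 = 12; radius_4 = 2; pos_x_5 = 16; pos_y_5 = 9; pos_z_5 = 9; width_5 = 3; height_5 = 3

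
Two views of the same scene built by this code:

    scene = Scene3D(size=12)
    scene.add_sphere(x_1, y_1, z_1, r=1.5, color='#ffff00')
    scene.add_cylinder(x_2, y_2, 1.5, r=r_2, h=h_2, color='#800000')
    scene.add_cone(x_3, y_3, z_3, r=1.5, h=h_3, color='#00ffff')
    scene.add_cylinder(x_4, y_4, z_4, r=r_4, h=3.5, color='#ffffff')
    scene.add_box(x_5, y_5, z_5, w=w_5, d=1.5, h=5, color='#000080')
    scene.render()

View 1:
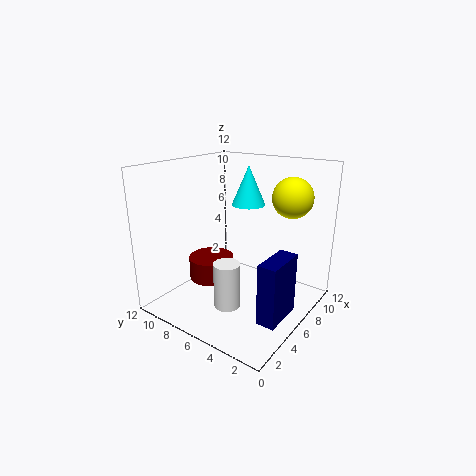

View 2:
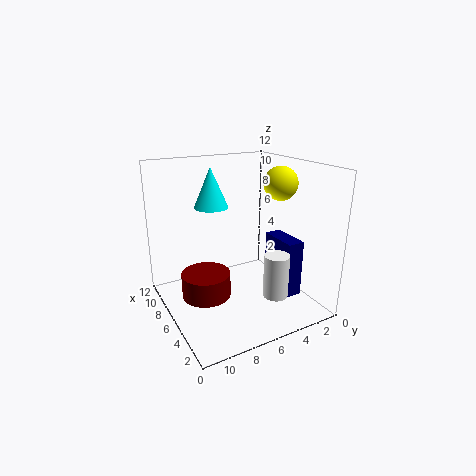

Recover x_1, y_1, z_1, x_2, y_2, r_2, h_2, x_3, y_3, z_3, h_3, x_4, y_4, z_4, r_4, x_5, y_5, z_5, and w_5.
x_1 = 6.5, y_1 = 1.5, z_1 = 10, x_2 = 6, y_2 = 9, r_2 = 2, h_2 = 2, x_3 = 9, y_3 = 7, z_3 = 8, h_3 = 3.5, x_4 = 2.5, y_4 = 4.5, z_4 = 2, r_4 = 1, x_5 = 3.5, y_5 = 1, z_5 = 0.5, w_5 = 3.5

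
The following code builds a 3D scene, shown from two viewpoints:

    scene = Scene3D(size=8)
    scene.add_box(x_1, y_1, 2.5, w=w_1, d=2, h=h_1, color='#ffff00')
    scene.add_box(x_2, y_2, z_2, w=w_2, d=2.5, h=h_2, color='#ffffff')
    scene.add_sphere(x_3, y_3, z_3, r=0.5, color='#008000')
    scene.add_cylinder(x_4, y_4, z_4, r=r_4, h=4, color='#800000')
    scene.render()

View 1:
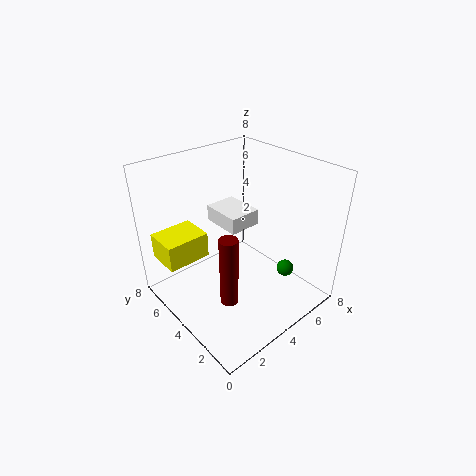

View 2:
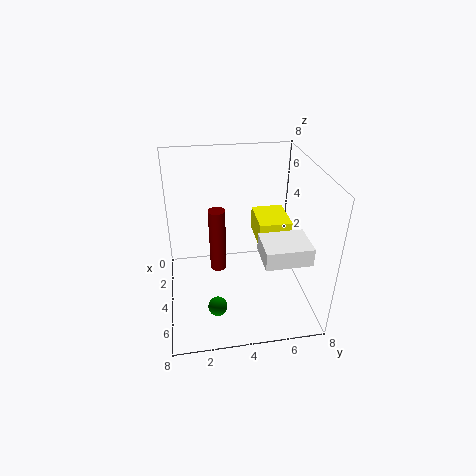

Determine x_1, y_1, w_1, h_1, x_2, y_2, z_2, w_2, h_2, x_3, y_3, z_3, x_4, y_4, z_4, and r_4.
x_1 = 0.5, y_1 = 5.5, w_1 = 2.5, h_1 = 1.5, x_2 = 4.5, y_2 = 5, z_2 = 3.5, w_2 = 2, h_2 = 1, x_3 = 6.5, y_3 = 2.5, z_3 = 1.5, x_4 = 2.5, y_4 = 3, z_4 = 1, r_4 = 0.5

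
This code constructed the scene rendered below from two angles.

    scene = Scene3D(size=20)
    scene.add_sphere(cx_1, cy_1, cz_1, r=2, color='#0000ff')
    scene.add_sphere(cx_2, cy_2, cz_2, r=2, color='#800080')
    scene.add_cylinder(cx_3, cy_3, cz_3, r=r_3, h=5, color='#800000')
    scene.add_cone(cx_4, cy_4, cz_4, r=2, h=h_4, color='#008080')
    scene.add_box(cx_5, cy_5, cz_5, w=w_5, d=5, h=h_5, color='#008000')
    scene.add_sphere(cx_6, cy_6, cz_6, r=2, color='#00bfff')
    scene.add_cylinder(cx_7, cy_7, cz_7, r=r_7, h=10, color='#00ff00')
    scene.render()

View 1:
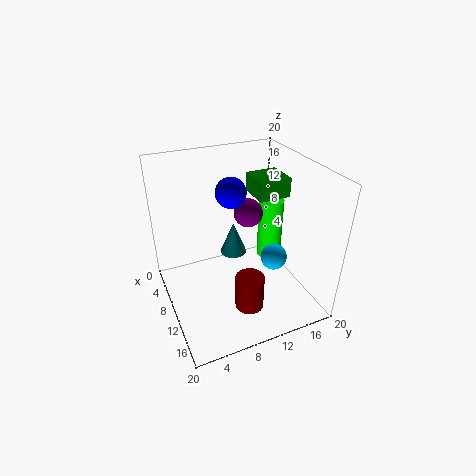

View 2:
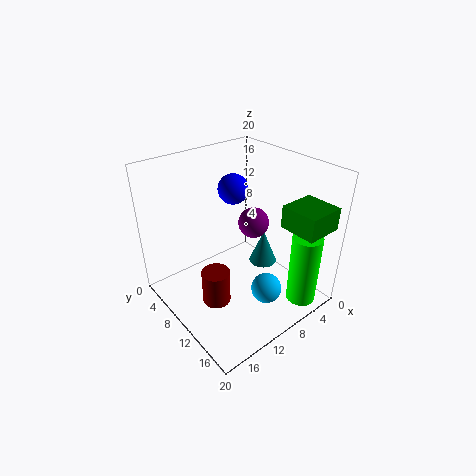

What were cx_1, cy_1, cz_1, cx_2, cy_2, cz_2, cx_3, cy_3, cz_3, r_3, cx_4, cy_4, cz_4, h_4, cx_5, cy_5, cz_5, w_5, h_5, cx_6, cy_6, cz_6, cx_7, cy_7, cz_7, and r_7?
cx_1 = 10, cy_1 = 9, cz_1 = 17, cx_2 = 9, cy_2 = 12, cz_2 = 13, cx_3 = 14, cy_3 = 10, cz_3 = 1, r_3 = 2, cx_4 = 6, cy_4 = 11, cz_4 = 5, h_4 = 5, cx_5 = 2, cy_5 = 15, cz_5 = 13, w_5 = 5, h_5 = 3, cx_6 = 10, cy_6 = 16, cz_6 = 5, cx_7 = 5, cy_7 = 18, cz_7 = 2, r_7 = 2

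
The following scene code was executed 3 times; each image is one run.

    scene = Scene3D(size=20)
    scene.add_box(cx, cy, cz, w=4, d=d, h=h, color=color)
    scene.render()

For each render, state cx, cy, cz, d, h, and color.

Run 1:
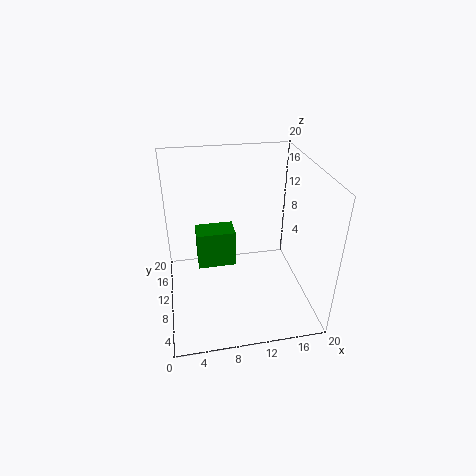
cx = 4, cy = 1, cz = 12.5, d = 2.5, h = 4, color = 'green'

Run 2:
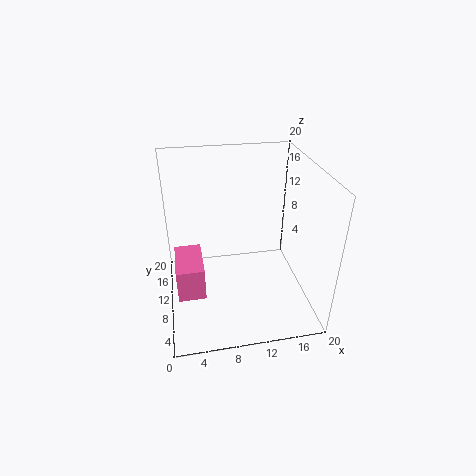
cx = 1, cy = 8.5, cz = 1, d = 7, h = 5, color = 'hotpink'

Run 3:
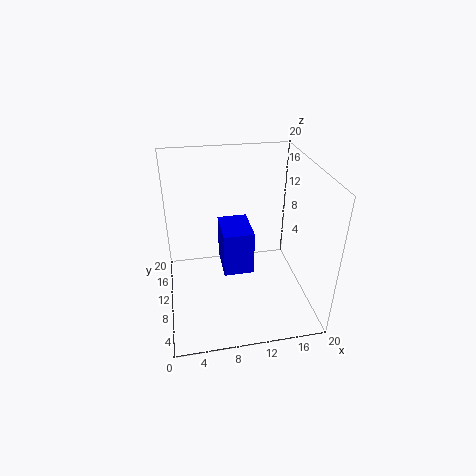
cx = 7.5, cy = 6.5, cz = 6.5, d = 5.5, h = 6, color = 'blue'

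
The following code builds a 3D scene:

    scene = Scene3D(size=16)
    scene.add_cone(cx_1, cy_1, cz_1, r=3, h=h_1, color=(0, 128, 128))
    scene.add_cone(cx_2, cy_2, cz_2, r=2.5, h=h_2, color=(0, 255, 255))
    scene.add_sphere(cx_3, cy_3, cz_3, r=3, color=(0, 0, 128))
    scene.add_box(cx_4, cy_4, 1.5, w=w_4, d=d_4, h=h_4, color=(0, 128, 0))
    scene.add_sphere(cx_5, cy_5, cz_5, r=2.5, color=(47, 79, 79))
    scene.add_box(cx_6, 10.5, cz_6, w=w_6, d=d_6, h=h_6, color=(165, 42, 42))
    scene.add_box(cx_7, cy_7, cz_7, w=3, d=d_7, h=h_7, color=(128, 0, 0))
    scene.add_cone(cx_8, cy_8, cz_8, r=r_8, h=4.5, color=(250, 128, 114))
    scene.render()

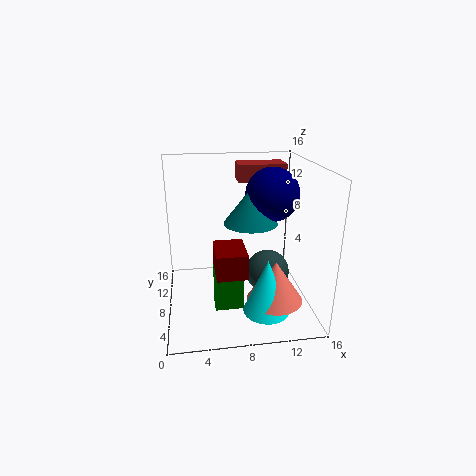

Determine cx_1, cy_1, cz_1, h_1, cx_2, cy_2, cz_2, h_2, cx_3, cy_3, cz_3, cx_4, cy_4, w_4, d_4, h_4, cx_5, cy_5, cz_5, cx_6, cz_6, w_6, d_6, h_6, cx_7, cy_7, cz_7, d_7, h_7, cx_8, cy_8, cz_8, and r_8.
cx_1 = 9.5; cy_1 = 8.5; cz_1 = 9.5; h_1 = 4; cx_2 = 10.5; cy_2 = 4; cz_2 = 1; h_2 = 6; cx_3 = 12; cy_3 = 9; cz_3 = 12.5; cx_4 = 5; cy_4 = 4; w_4 = 3; d_4 = 2; h_4 = 5; cx_5 = 11.5; cy_5 = 8; cz_5 = 3.5; cx_6 = 8.5; cz_6 = 13.5; w_6 = 5.5; d_6 = 3; h_6 = 2; cx_7 = 5; cy_7 = 1.5; cz_7 = 6.5; d_7 = 4; h_7 = 2.5; cx_8 = 11.5; cy_8 = 4.5; cz_8 = 2; r_8 = 3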